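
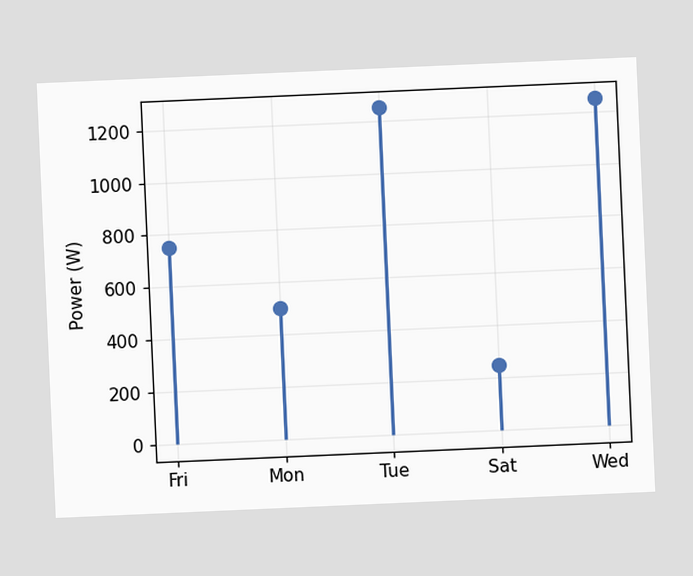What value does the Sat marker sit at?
250W

The chart is tilted about 3° counter-clockwise. The Sat marker sits at 250W.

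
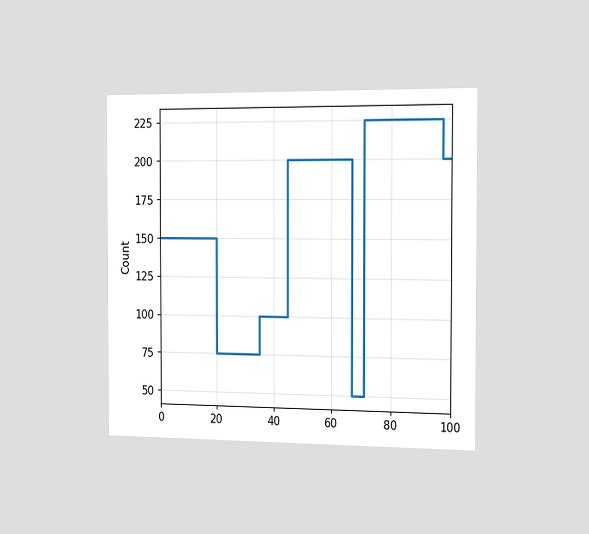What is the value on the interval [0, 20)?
The chart is viewed slightly from the right. On [0, 20) the step sits at 150.

150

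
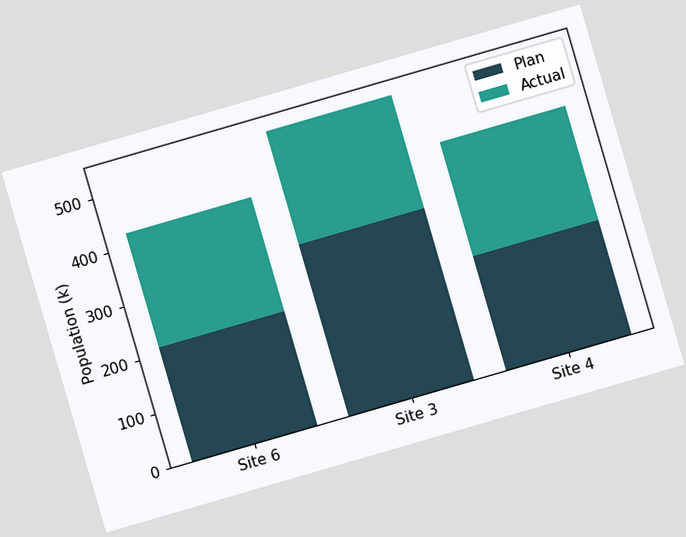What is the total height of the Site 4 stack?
The chart is tilted about 16° counter-clockwise. The Site 4 stack's top reaches 424k on the y-axis.

424k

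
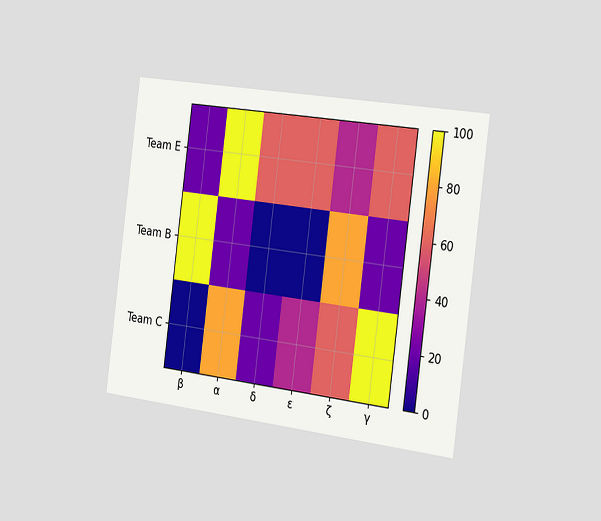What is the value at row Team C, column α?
The chart is tilted about 7° clockwise and viewed slightly from the right. Matching cell (Team C, α) against the colorbar gives 80.

80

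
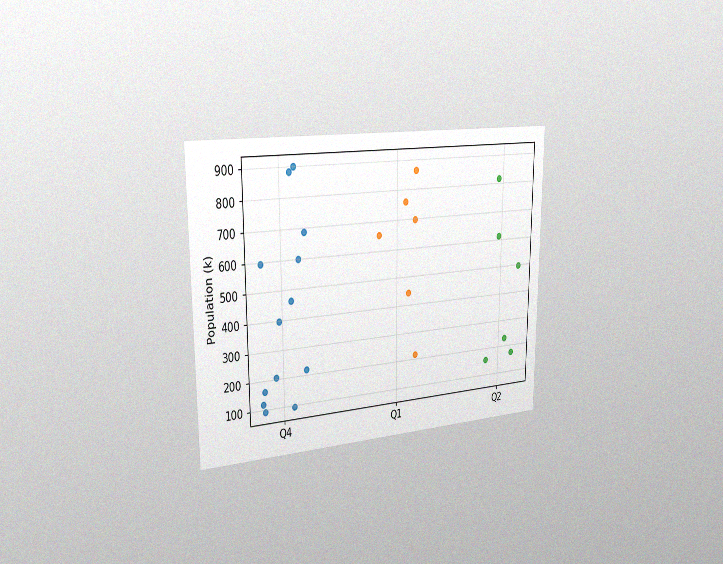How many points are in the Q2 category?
The chart is viewed slightly from the left, with some photo noise. Counting the markers in the Q2 column gives 6.

6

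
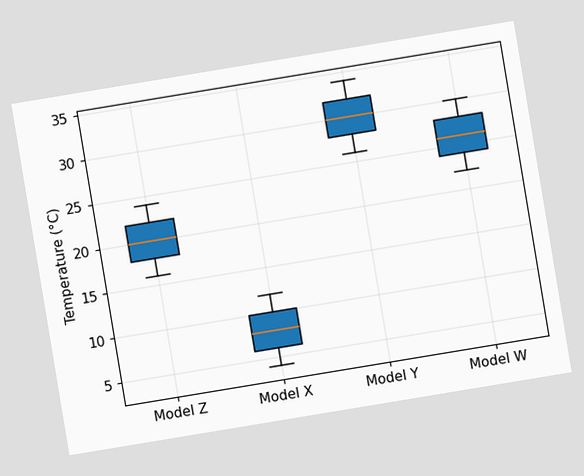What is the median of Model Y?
30°C

The chart is tilted about 9° counter-clockwise. The median line in the Model Y box sits at 30°C.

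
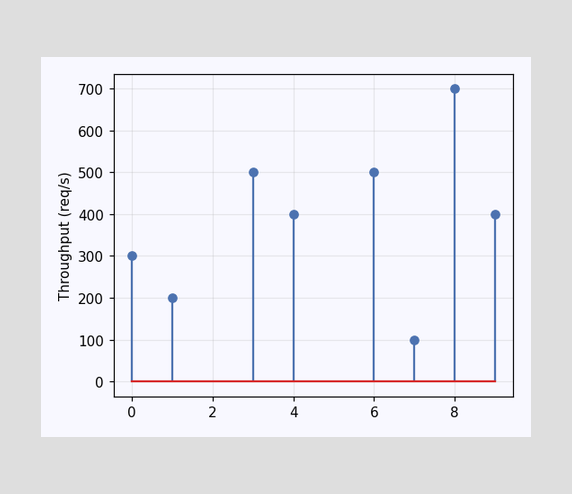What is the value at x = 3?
500req/s

The stem at x=3 reaches 500req/s.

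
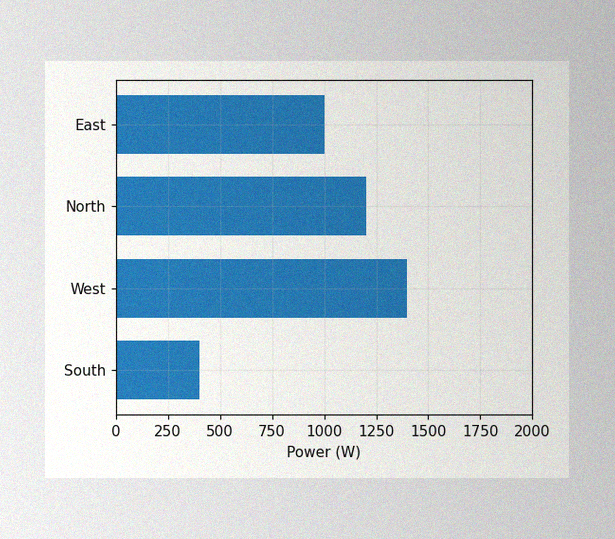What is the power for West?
The image has some photo noise and uneven lighting. Reading along the chart's x-axis, the West bar reaches 1400W.

1400W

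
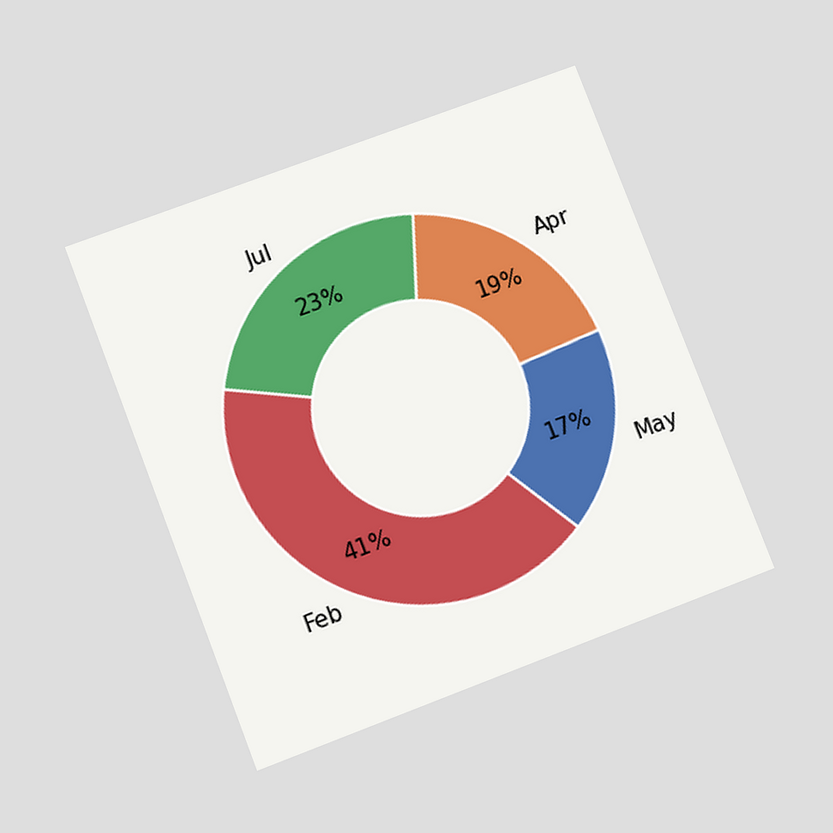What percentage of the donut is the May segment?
The chart is tilted about 21° counter-clockwise and viewed slightly from below. The May segment takes up 17% of the ring.

17%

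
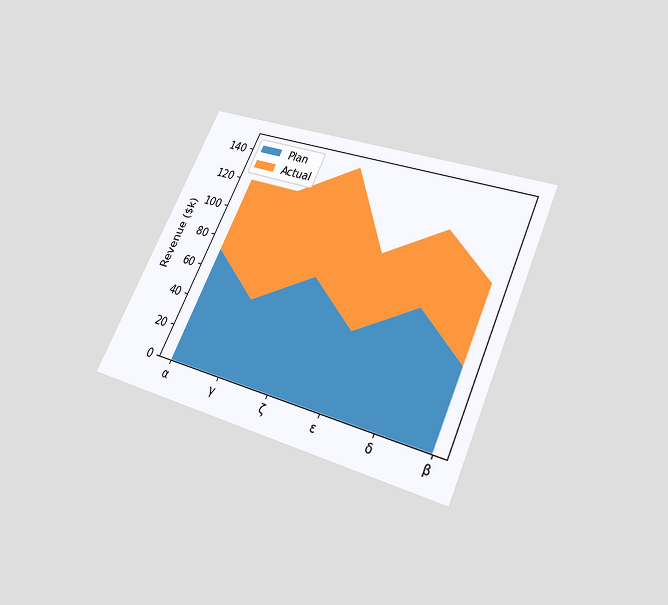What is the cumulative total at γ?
The chart is tilted about 24° clockwise and viewed slightly from below. The stacked total at γ reaches $120k.

$120k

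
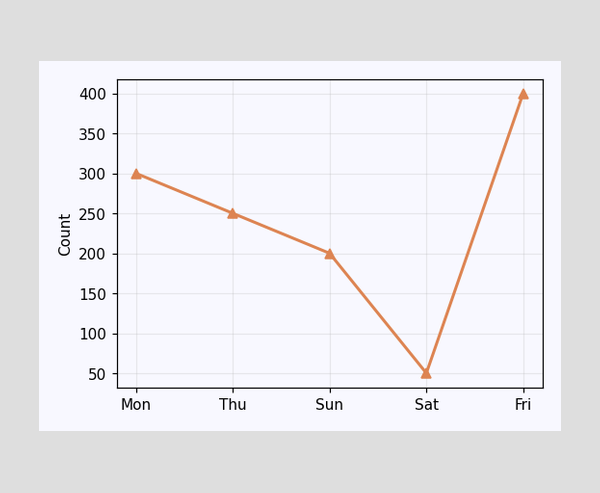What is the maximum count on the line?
400

The highest point is at Fri, and reading across to the y-axis gives 400.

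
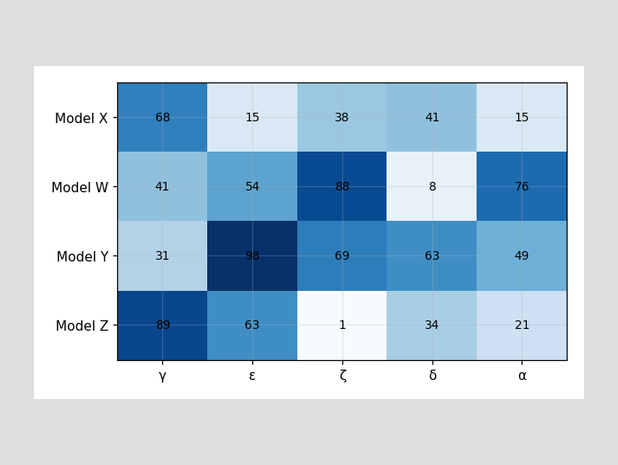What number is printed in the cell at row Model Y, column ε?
The (Model Y, ε) cell reads 98.

98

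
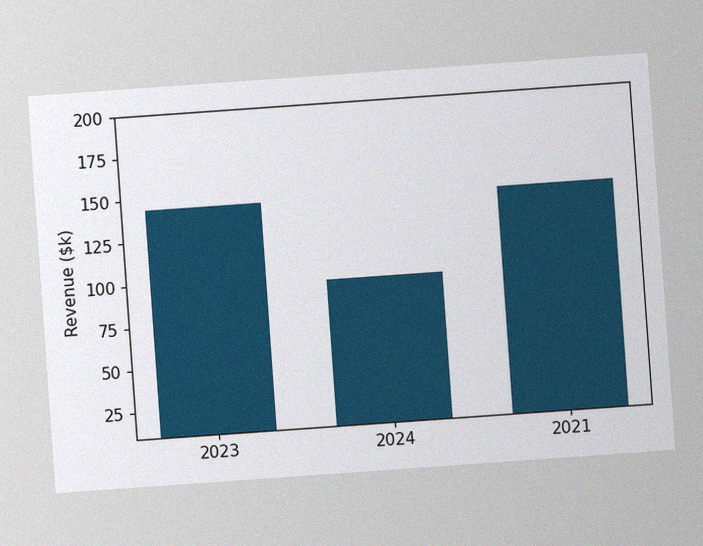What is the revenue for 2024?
The chart is tilted about 4° counter-clockwise, with some photo noise. Reading along the chart's y-axis, the 2024 bar reaches $96k.

$96k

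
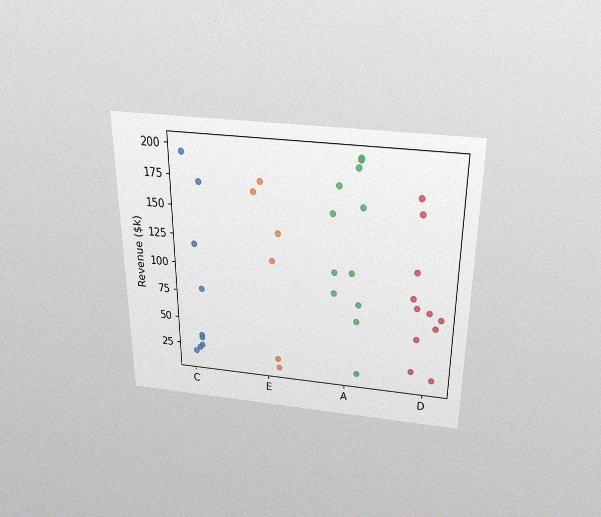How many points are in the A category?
12

The chart is viewed slightly from above, with some photo noise. Counting the markers in the A column gives 12.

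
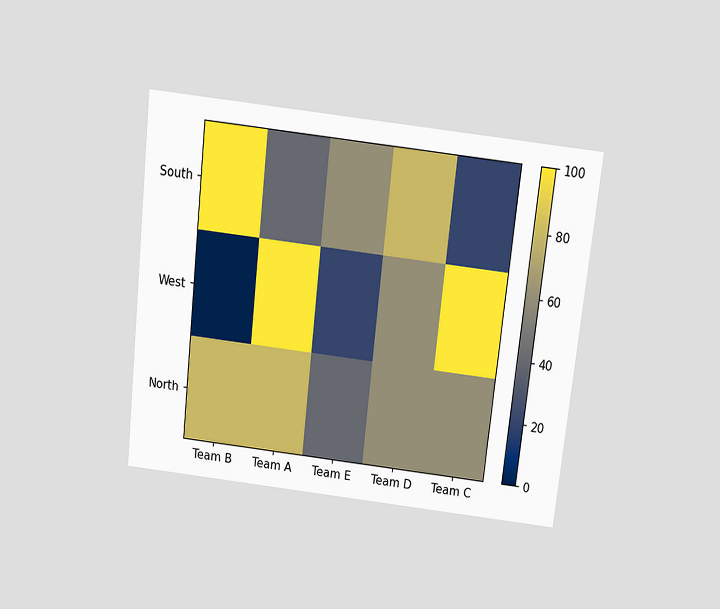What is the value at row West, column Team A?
100

The chart is tilted about 6° clockwise and viewed slightly from above. Matching cell (West, Team A) against the colorbar gives 100.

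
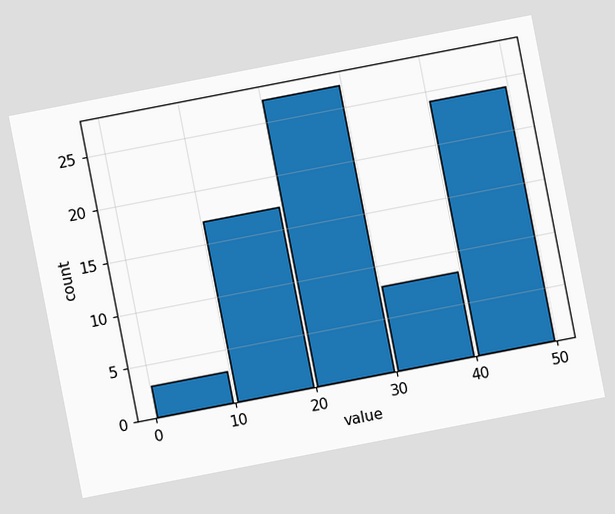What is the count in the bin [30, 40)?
8

The chart is tilted about 11° counter-clockwise. The [30, 40) bin has height 8.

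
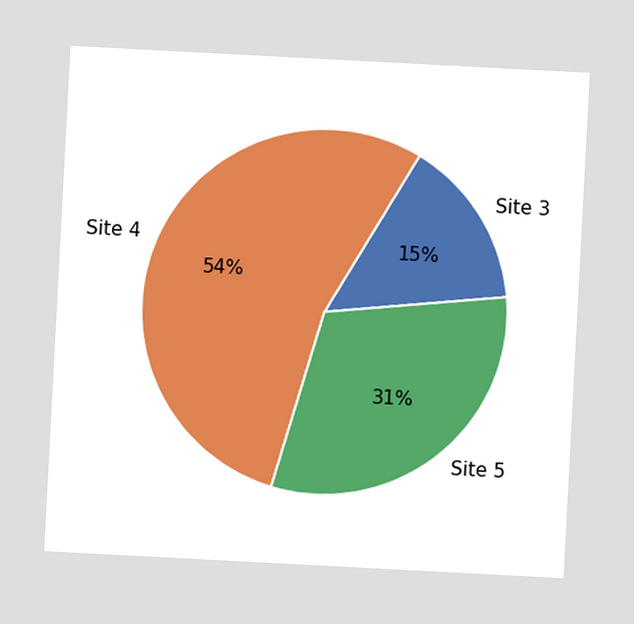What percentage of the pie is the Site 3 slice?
15%

The chart is tilted about 3° clockwise. The Site 3 slice takes up 15% of the pie.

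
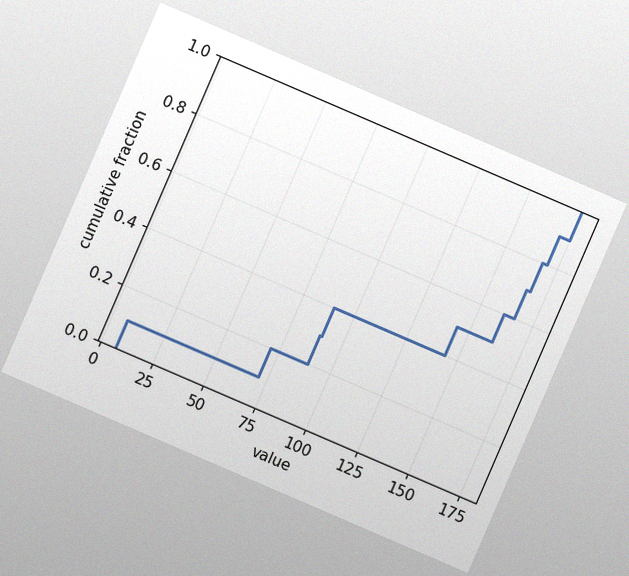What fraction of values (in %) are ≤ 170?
The chart is tilted about 23° clockwise, with some photo noise. At x=170 the ECDF step is at 90%.

90%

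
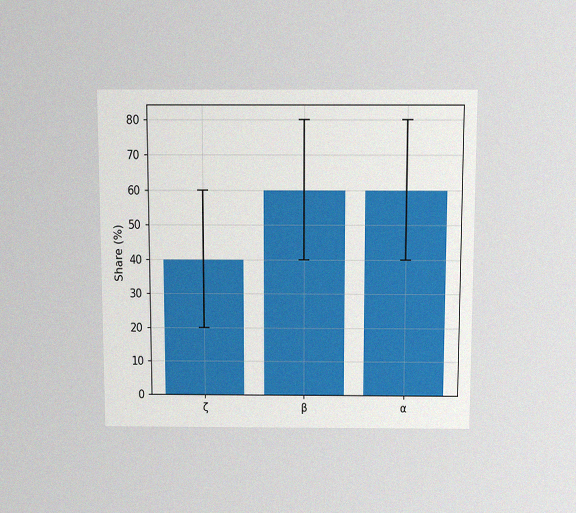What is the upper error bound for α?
The chart is viewed slightly from above, with some photo noise. The α bar's upper whisker reaches 80%.

80%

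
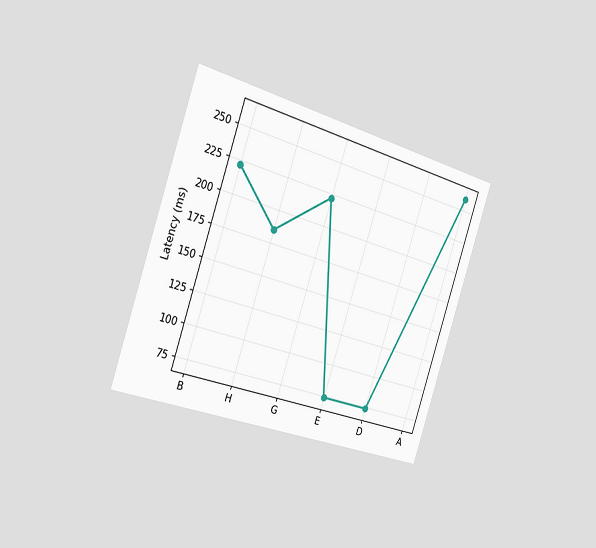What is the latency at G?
222ms

The chart is tilted about 18° clockwise and viewed slightly from the left. At G, the line is at 222ms.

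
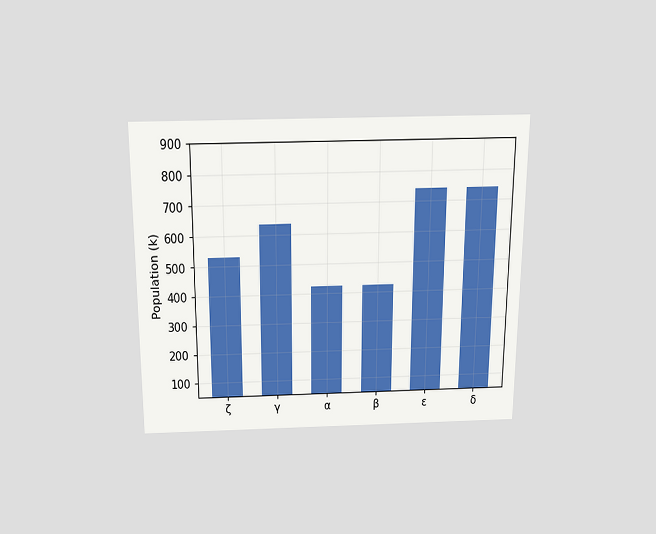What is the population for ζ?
530k

The chart is viewed slightly from above. Reading along the chart's y-axis, the ζ bar reaches 530k.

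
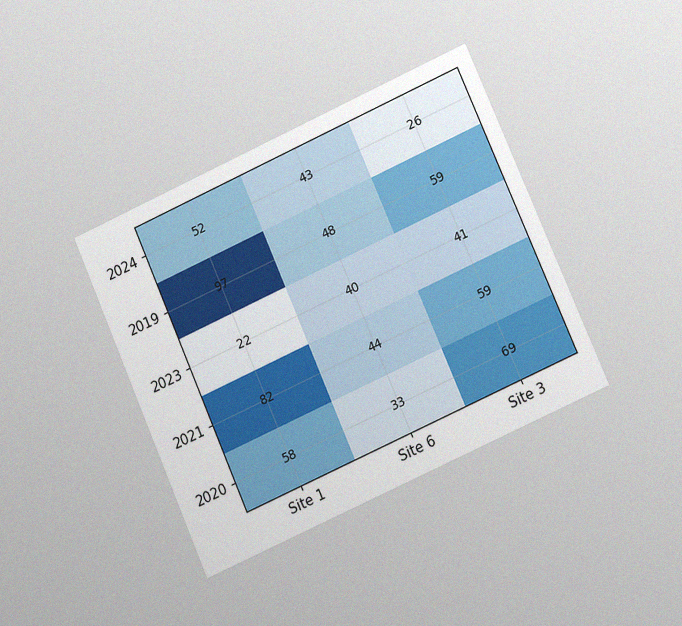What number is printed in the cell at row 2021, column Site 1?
82

The chart is tilted about 24° counter-clockwise and viewed at a slight angle, with some photo noise. The (2021, Site 1) cell reads 82.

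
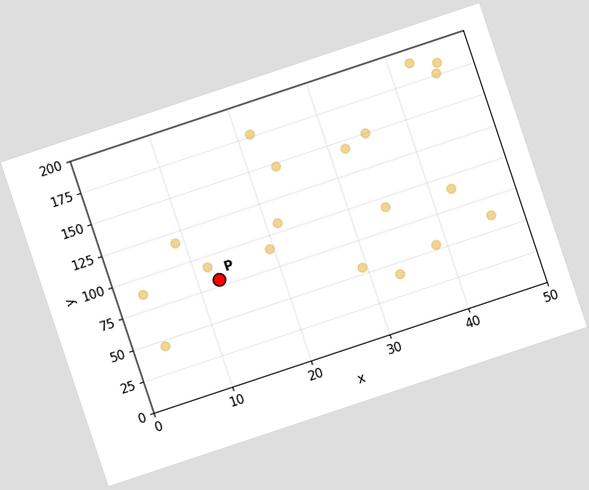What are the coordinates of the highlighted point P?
The chart is tilted about 18° counter-clockwise. Following the gridlines from P to each axis, P sits at (12.5, 80).

(12.5, 80)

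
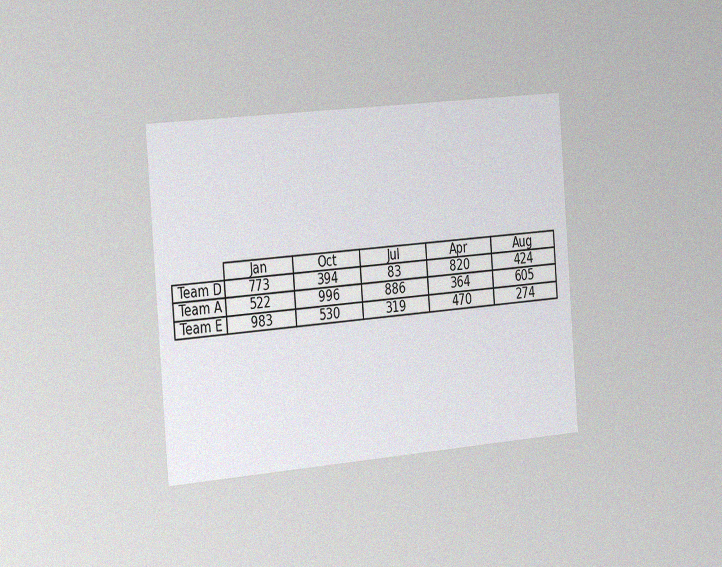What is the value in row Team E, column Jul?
The chart is tilted about 4° counter-clockwise and viewed slightly from the left, with some photo noise. The (Team E, Jul) cell reads 319.

319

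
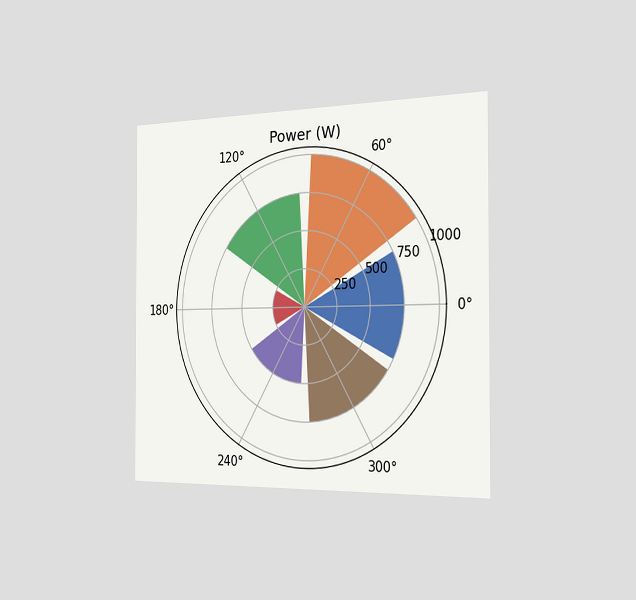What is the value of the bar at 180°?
The chart is viewed slightly from the right. The bar at 180° reaches 250W on the radial axis.

250W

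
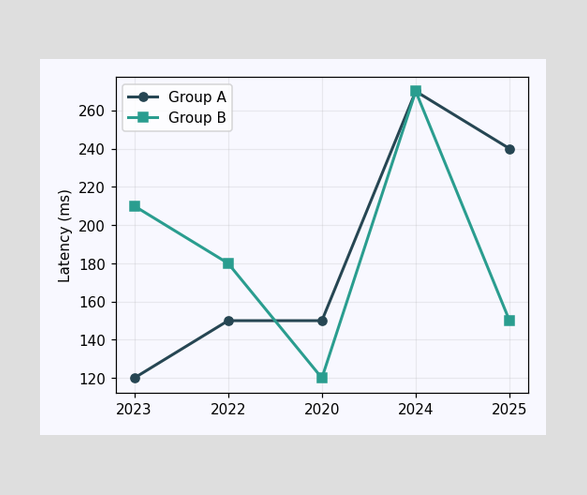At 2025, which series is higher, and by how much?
At 2025, Group A sits above the other line by 90ms.

Group A, by 90ms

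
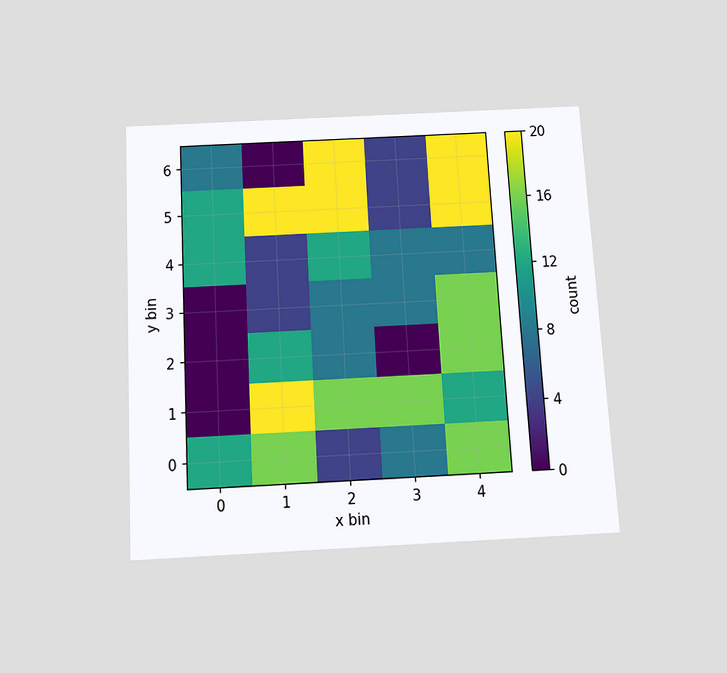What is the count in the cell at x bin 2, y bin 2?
The chart is tilted about 3° counter-clockwise and viewed slightly from below. Matching the cell (2, 2) against the colorbar gives 8.

8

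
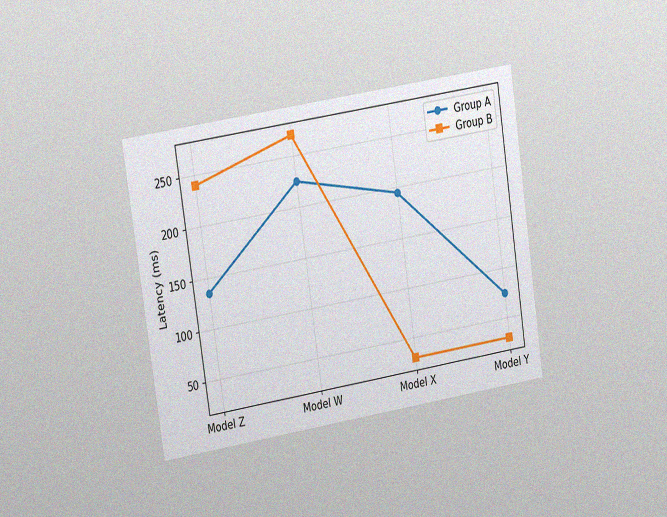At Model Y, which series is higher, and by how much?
Group A, by 45ms

The chart is tilted about 9° counter-clockwise and viewed slightly from the left, with some photo noise. At Model Y, Group A sits above the other line by 45ms.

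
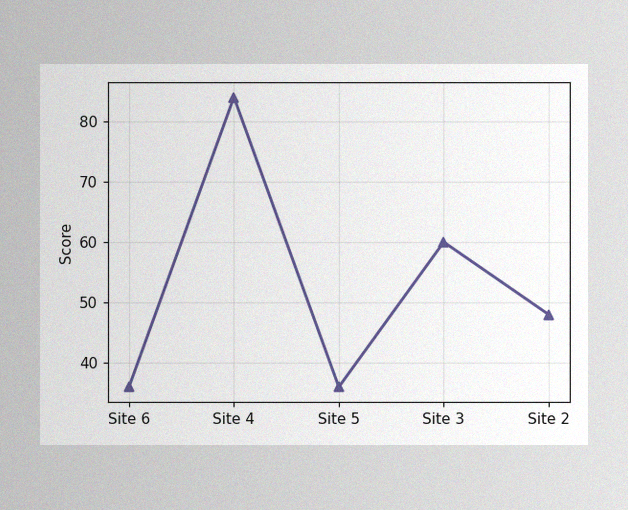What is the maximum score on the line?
The image has some photo noise and uneven lighting. The highest point is at Site 4, and reading across to the y-axis gives 84.

84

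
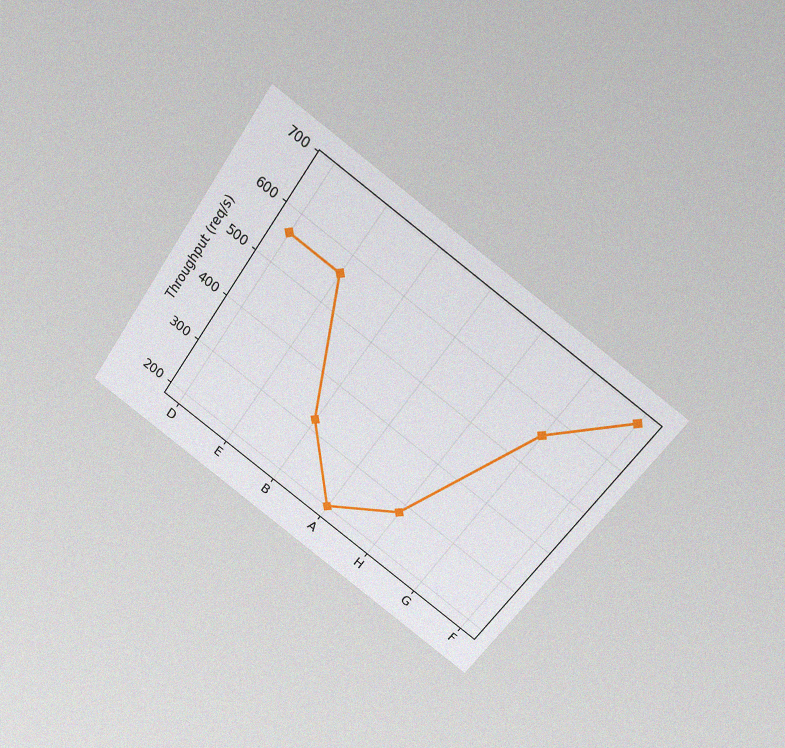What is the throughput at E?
The chart is tilted about 36° clockwise and viewed slightly from above, with some photo noise. At E, the line is at 560req/s.

560req/s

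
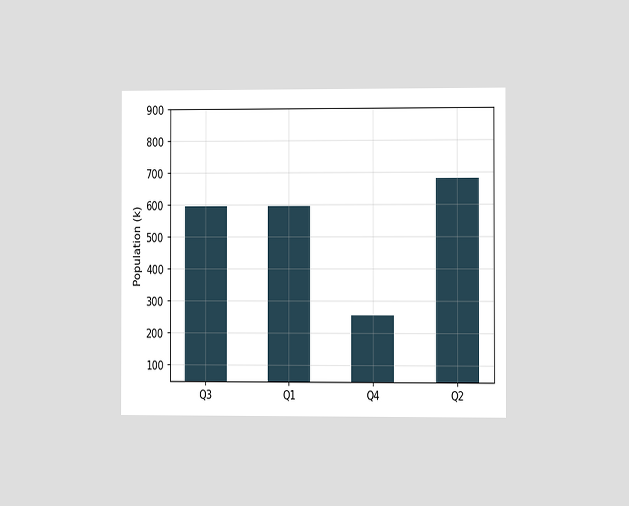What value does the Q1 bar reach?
595k

The chart is viewed slightly from the right. Reading along the chart's y-axis, the Q1 bar reaches 595k.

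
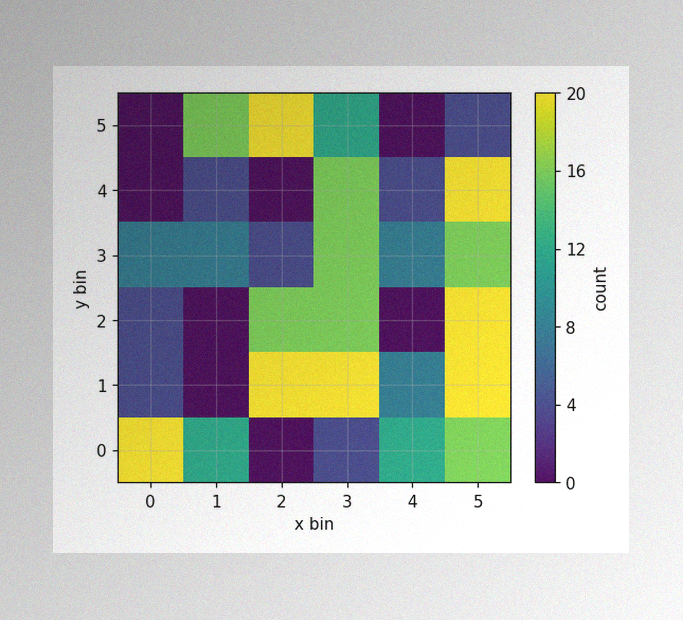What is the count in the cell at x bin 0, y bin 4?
0

The image has some photo noise and uneven lighting. Matching the cell (0, 4) against the colorbar gives 0.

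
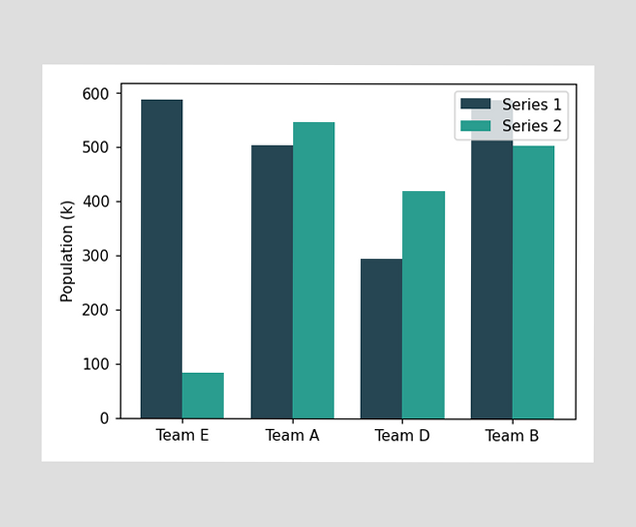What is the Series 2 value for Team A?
The Series 2 bar at Team A reaches 546k on the y-axis.

546k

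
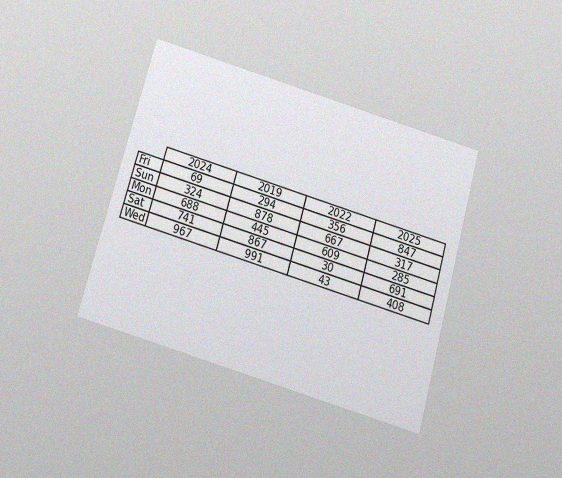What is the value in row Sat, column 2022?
30

The chart is tilted about 16° clockwise and viewed slightly from below, with some photo noise. The (Sat, 2022) cell reads 30.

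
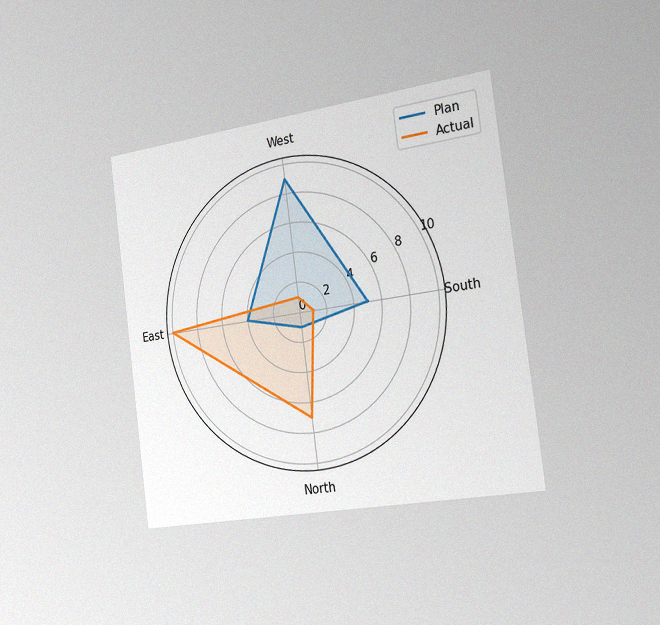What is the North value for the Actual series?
7

The chart is tilted about 7° counter-clockwise and viewed slightly from the right, with some photo noise. On the North axis, Actual reaches 7.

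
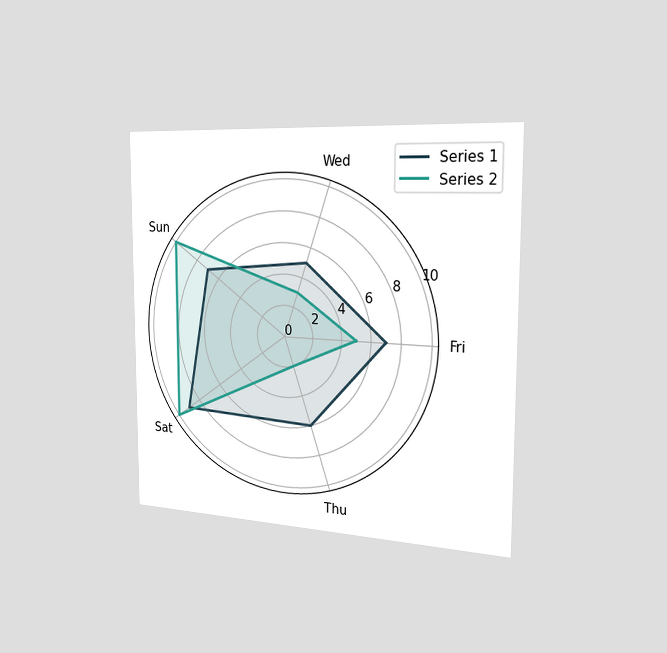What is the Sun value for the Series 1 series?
7

The chart is viewed slightly from the right. On the Sun axis, Series 1 reaches 7.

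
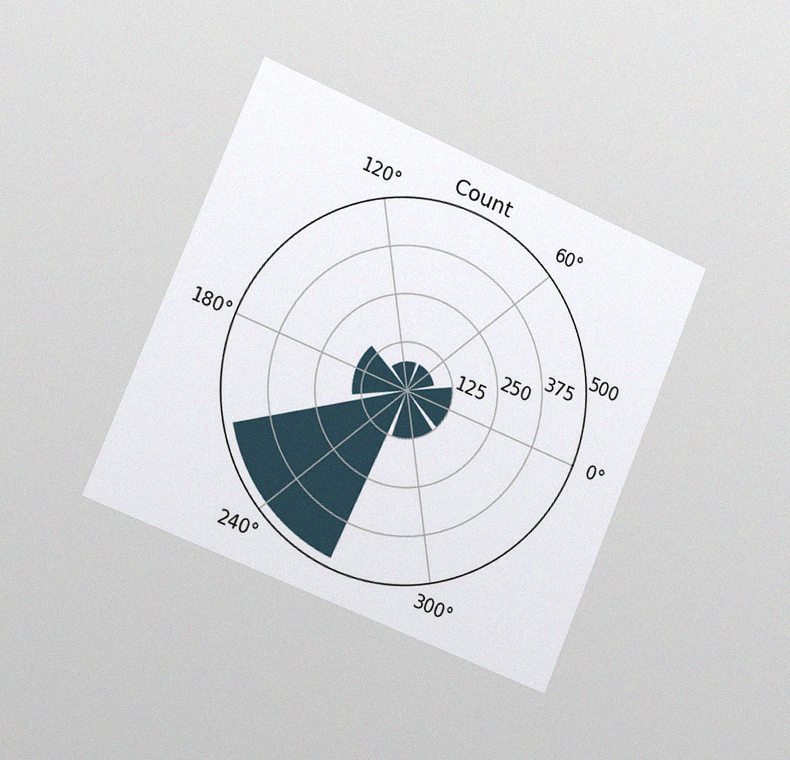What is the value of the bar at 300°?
The chart is tilted about 23° clockwise and viewed slightly from the left, with some photo noise. The bar at 300° reaches 125 on the radial axis.

125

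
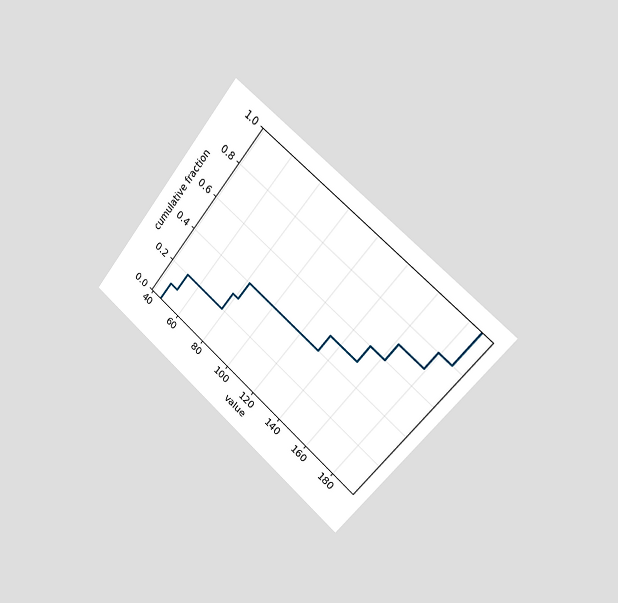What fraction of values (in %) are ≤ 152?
The chart is tilted about 39° clockwise and viewed slightly from the right. At x=152 the ECDF step is at 60%.

60%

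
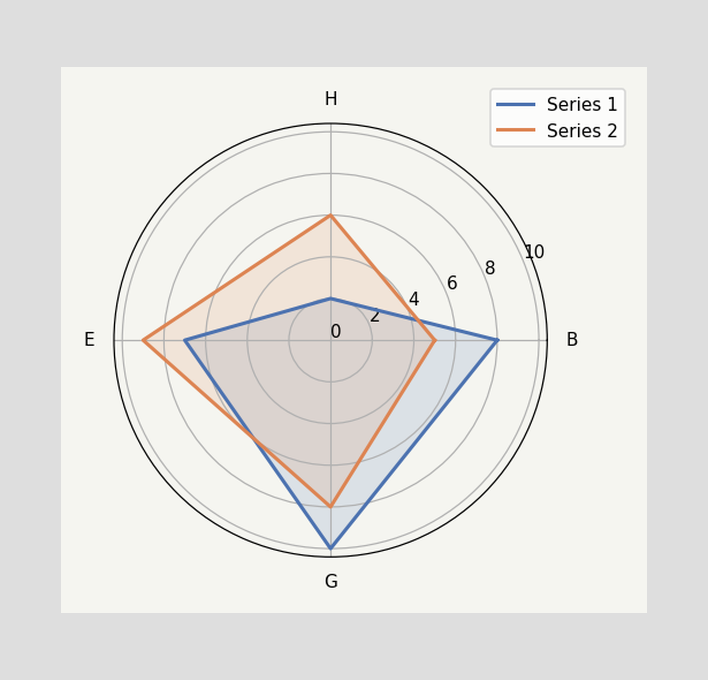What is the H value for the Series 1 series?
On the H axis, Series 1 reaches 2.

2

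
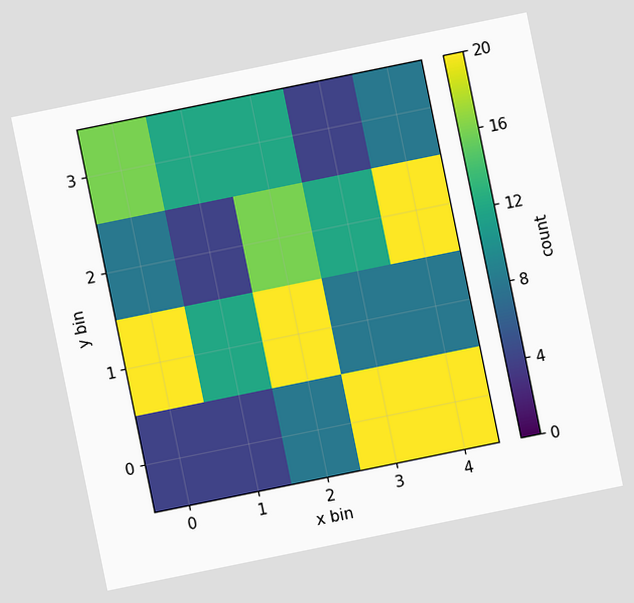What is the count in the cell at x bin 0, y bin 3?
The chart is tilted about 12° counter-clockwise. Matching the cell (0, 3) against the colorbar gives 16.

16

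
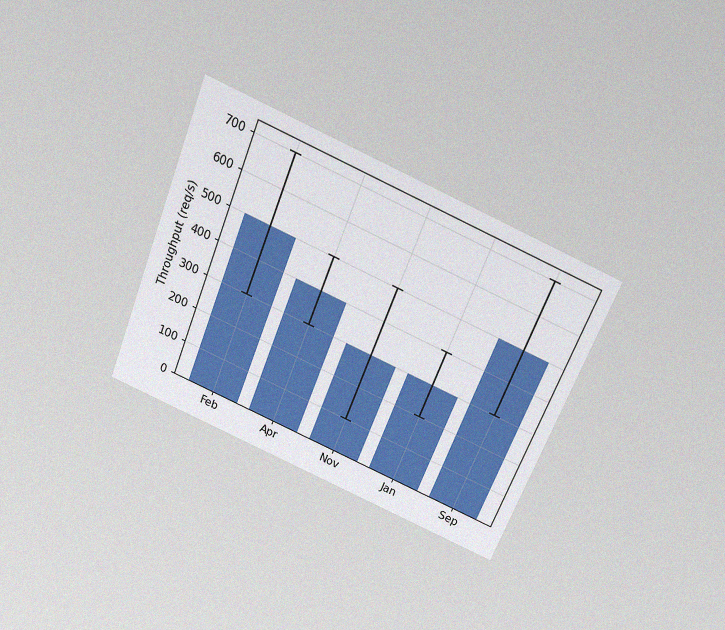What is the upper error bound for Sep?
700req/s

The chart is tilted about 22° clockwise and viewed slightly from above, with some photo noise. The Sep bar's upper whisker reaches 700req/s.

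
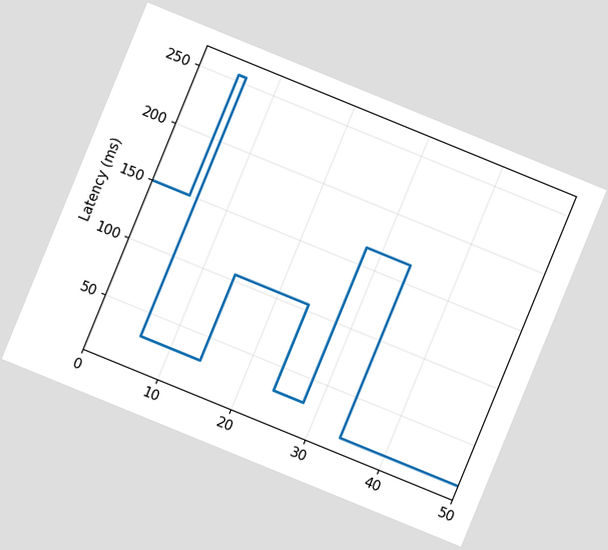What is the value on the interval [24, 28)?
The chart is tilted about 22° clockwise. On [24, 28) the step sits at 30ms.

30ms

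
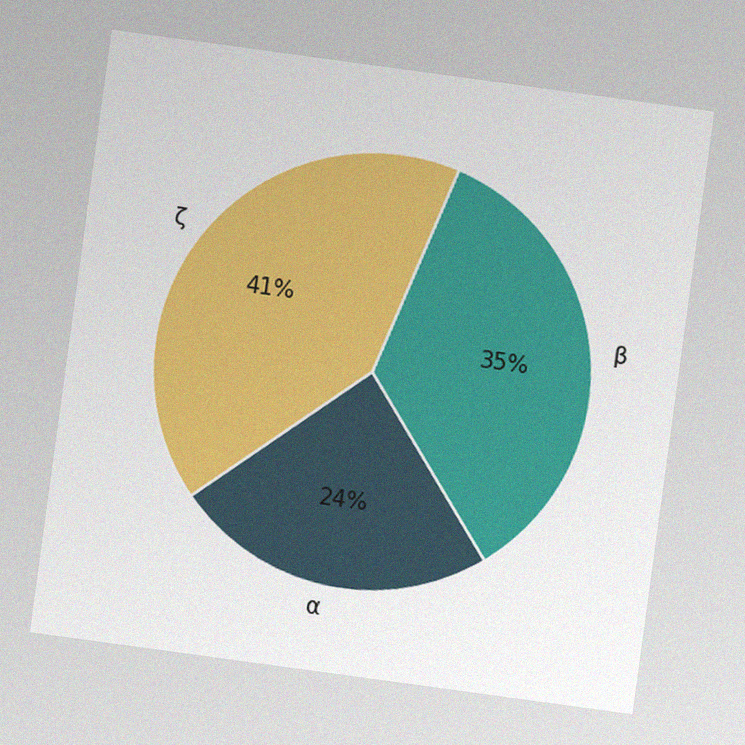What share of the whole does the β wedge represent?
35%

The chart is tilted about 8° clockwise, with some photo noise. The β slice takes up 35% of the pie.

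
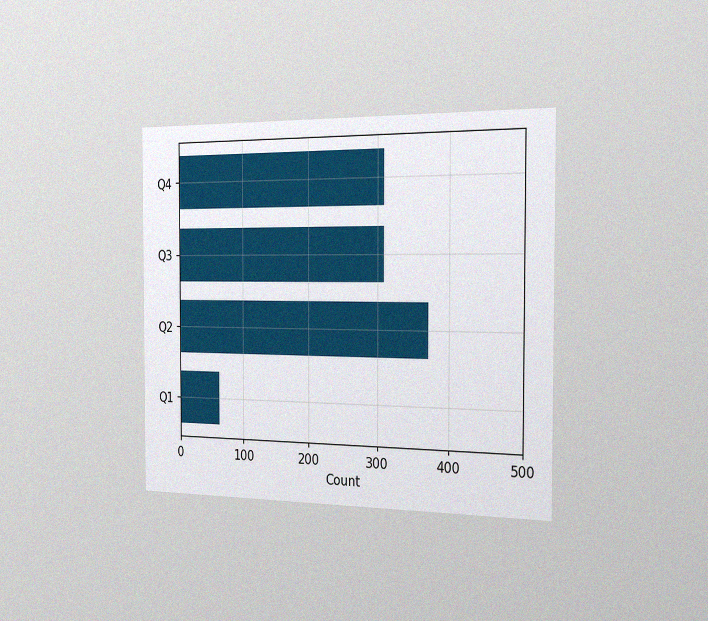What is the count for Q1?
The chart is viewed slightly from the right, with some photo noise. Reading along the chart's x-axis, the Q1 bar reaches 62.

62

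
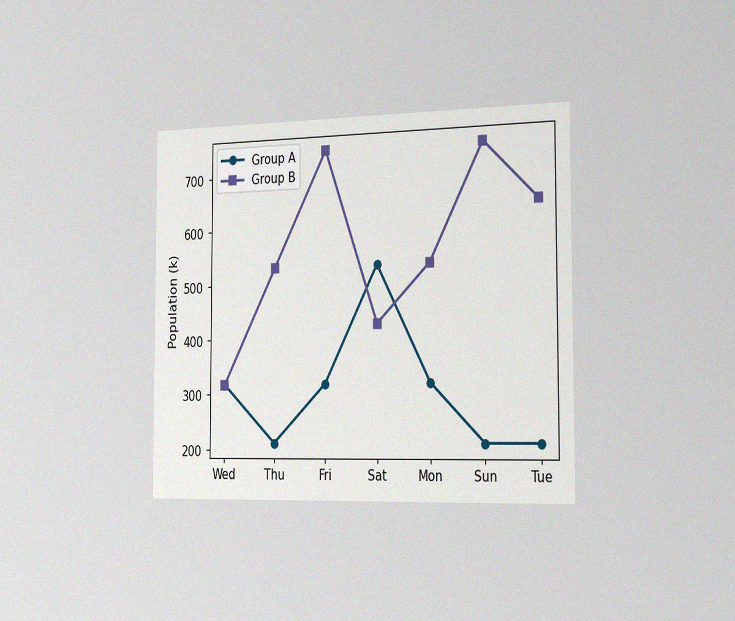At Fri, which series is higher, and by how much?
Group B, by 424k

The chart is viewed slightly from the right, with some photo noise. At Fri, Group B sits above the other line by 424k.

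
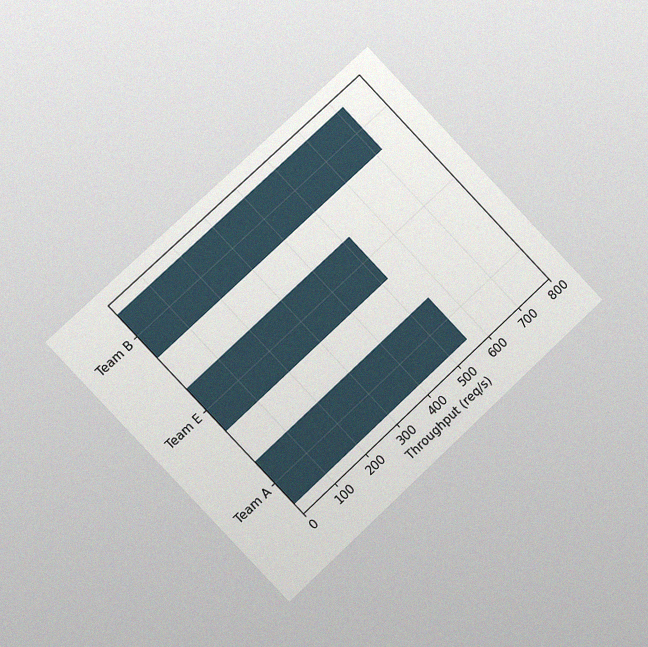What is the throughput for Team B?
The chart is tilted about 43° counter-clockwise and viewed at a slight angle, with some photo noise. Reading along the chart's x-axis, the Team B bar reaches 720req/s.

720req/s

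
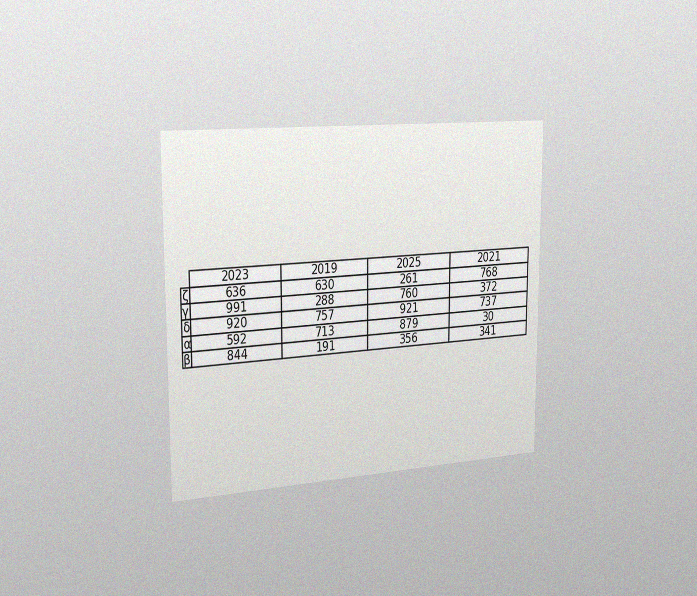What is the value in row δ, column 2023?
The chart is viewed slightly from the left, with some photo noise. The (δ, 2023) cell reads 920.

920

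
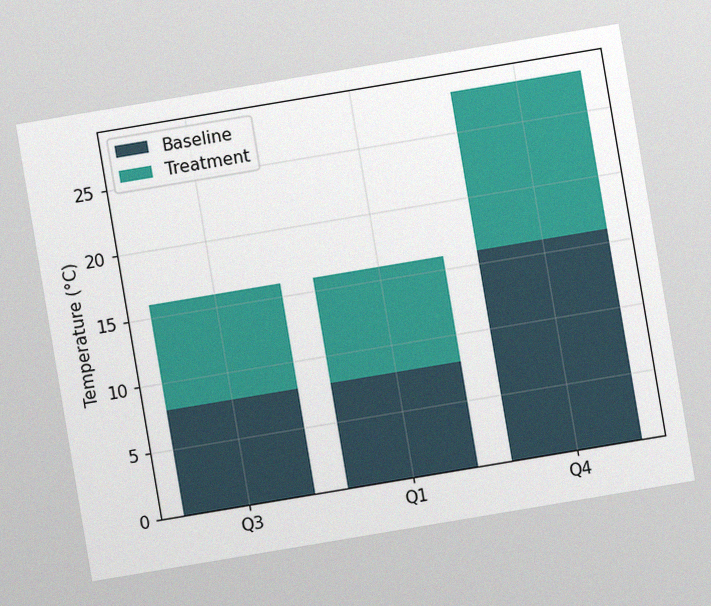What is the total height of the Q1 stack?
16°C

The chart is tilted about 10° counter-clockwise, with some photo noise. The Q1 stack's top reaches 16°C on the y-axis.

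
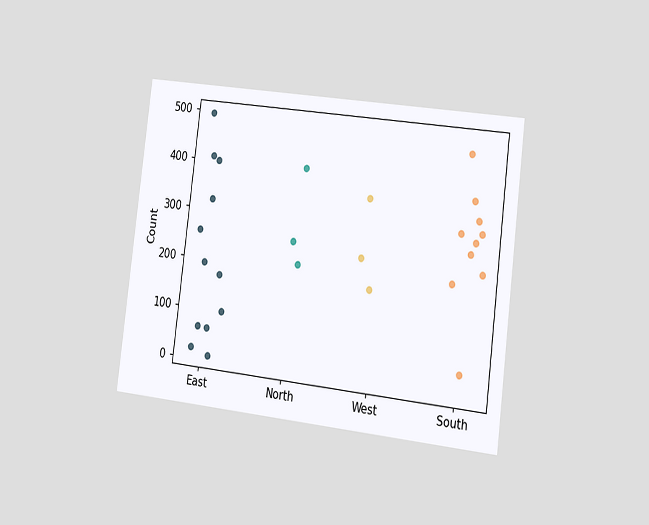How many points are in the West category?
3

The chart is tilted about 7° clockwise and viewed slightly from the right. Counting the markers in the West column gives 3.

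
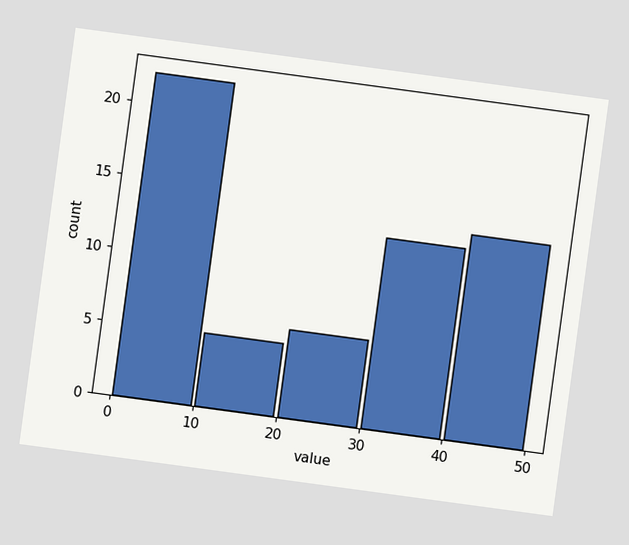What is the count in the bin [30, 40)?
13

The chart is tilted about 8° clockwise. The [30, 40) bin has height 13.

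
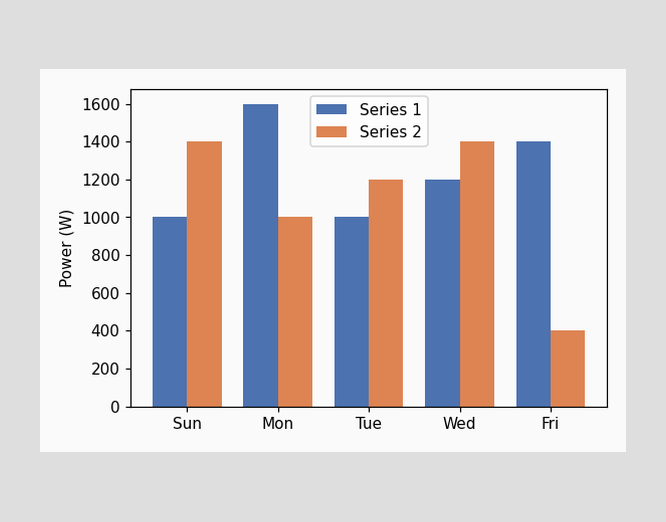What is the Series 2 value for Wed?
The Series 2 bar at Wed reaches 1400W on the y-axis.

1400W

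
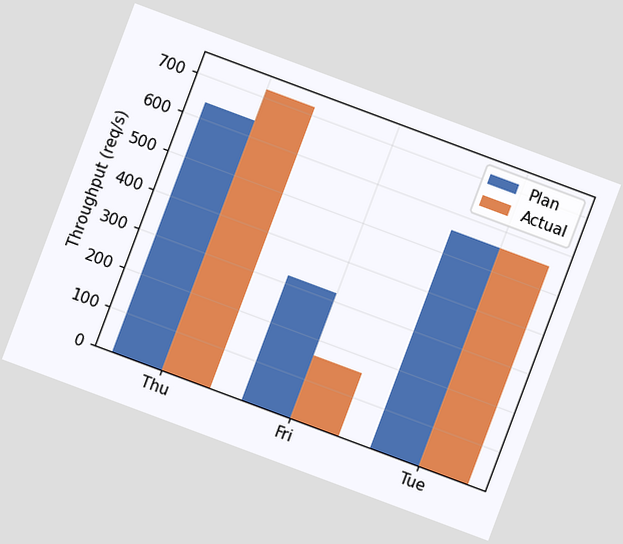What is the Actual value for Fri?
The chart is tilted about 20° clockwise. The Actual bar at Fri reaches 160req/s on the y-axis.

160req/s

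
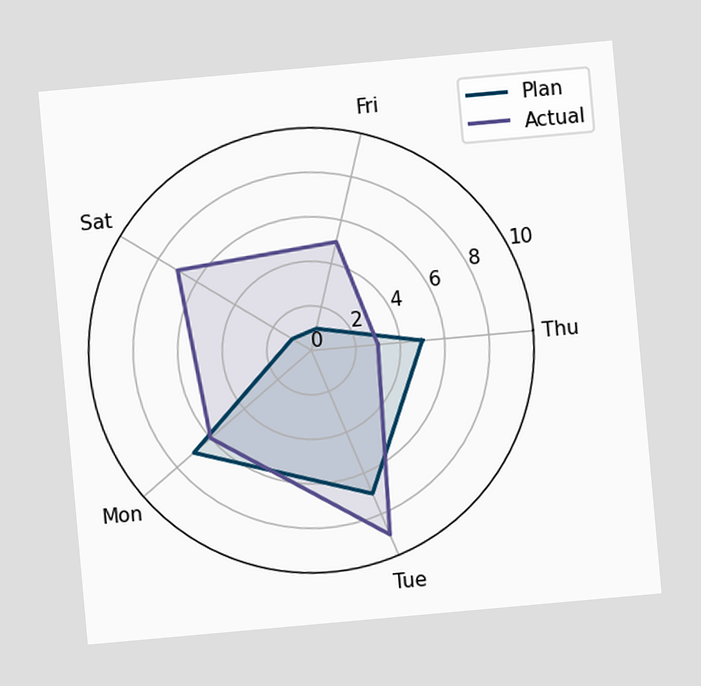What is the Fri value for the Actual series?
5

The chart is tilted about 5° counter-clockwise. On the Fri axis, Actual reaches 5.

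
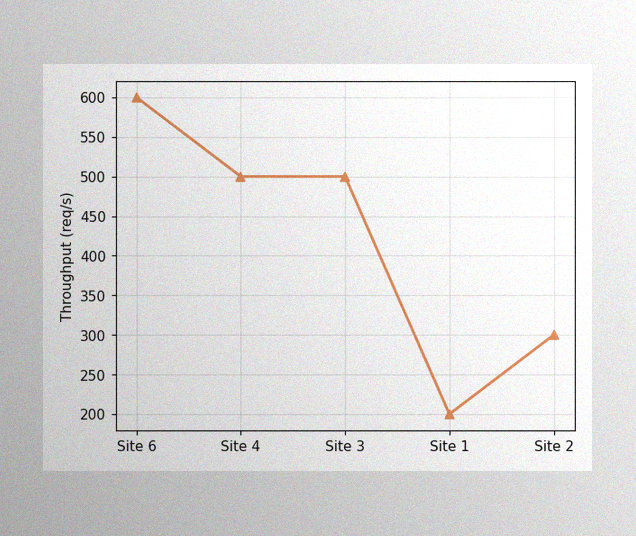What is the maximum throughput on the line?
The image has some photo noise and uneven lighting. The highest point is at Site 6, and reading across to the y-axis gives 600req/s.

600req/s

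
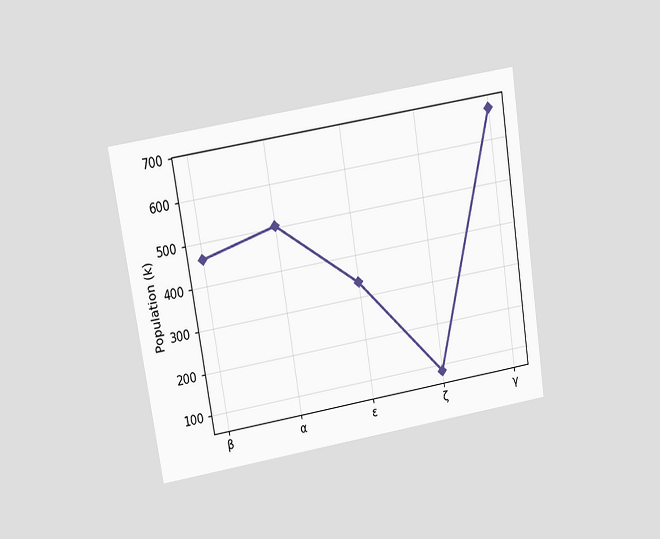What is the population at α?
The chart is tilted about 9° counter-clockwise and viewed slightly from above. At α, the line is at 504k.

504k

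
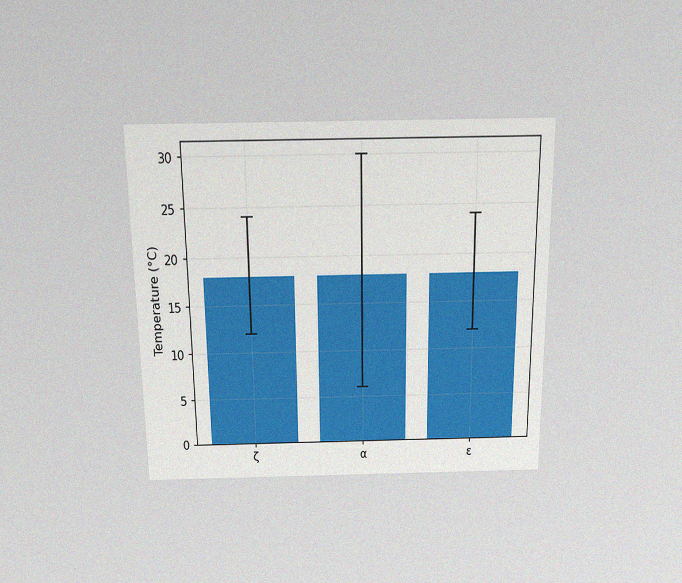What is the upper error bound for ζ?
24°C

The chart is viewed slightly from above, with some photo noise. The ζ bar's upper whisker reaches 24°C.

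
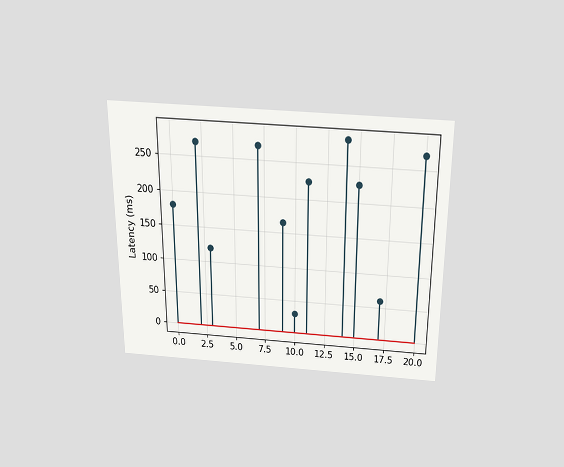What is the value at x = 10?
30ms

The chart is viewed slightly from above. The stem at x=10 reaches 30ms.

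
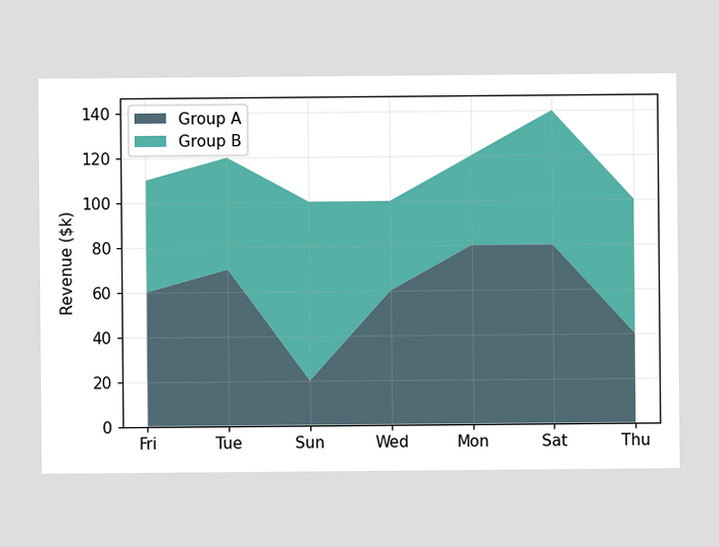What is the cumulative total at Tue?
$120k

The stacked total at Tue reaches $120k.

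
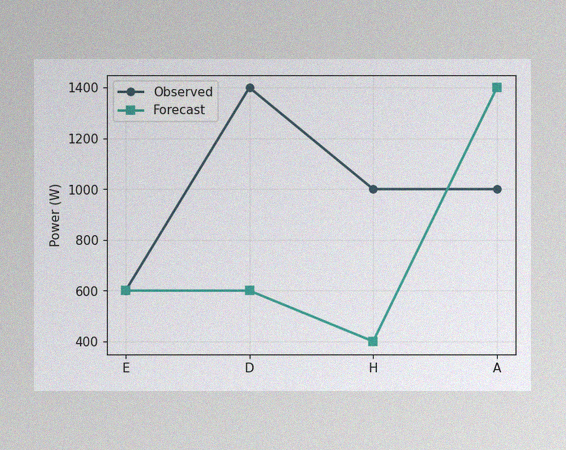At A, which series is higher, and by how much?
Forecast, by 400W

The image has some photo noise and uneven lighting. At A, Forecast sits above the other line by 400W.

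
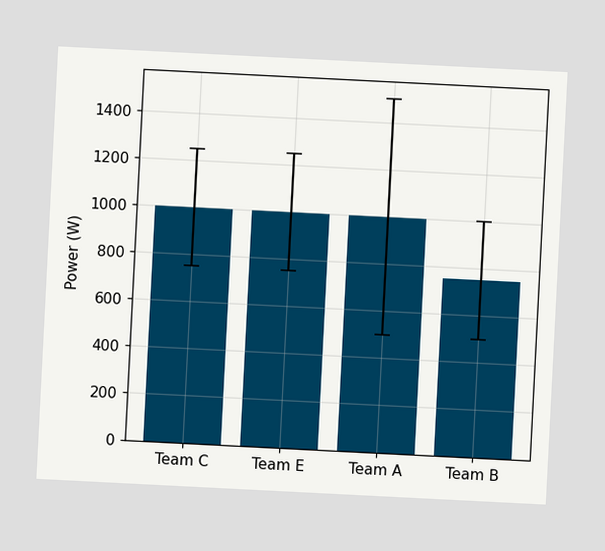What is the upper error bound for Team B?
The chart is tilted about 3° clockwise. The Team B bar's upper whisker reaches 1000W.

1000W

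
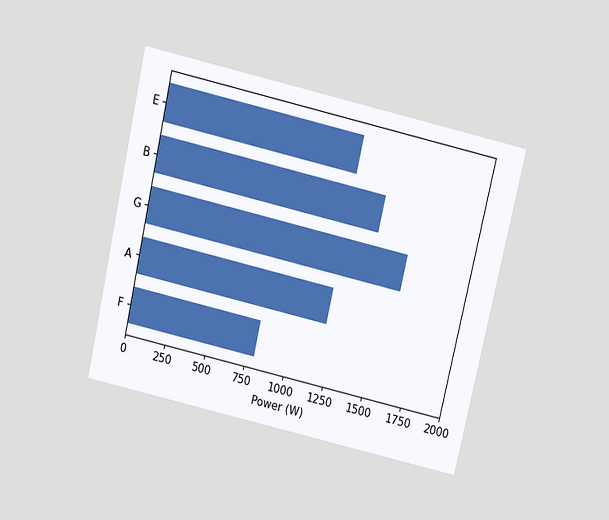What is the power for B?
1400W

The chart is tilted about 13° clockwise and viewed slightly from above. Reading along the chart's x-axis, the B bar reaches 1400W.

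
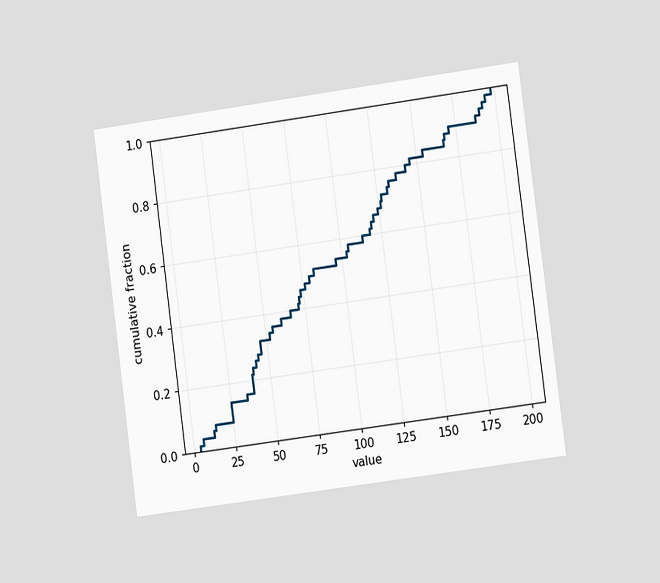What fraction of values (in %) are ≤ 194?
98%

The chart is tilted about 8° counter-clockwise and viewed at a slight angle. At x=194 the ECDF step is at 98%.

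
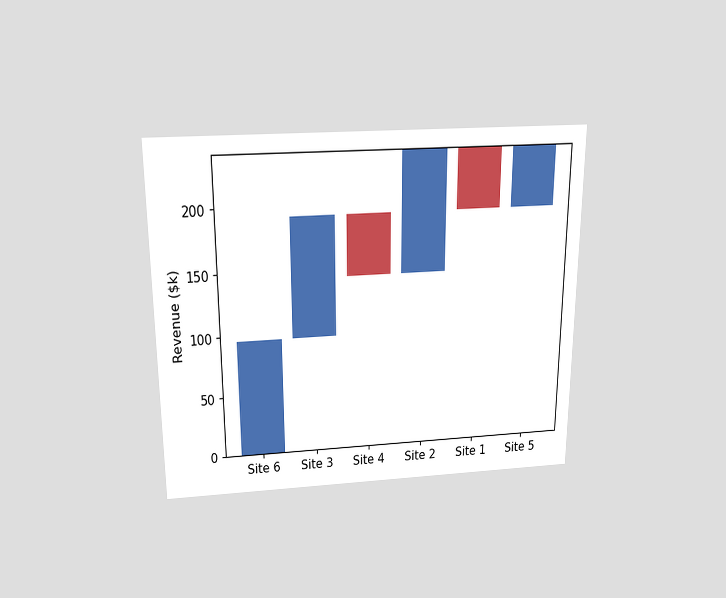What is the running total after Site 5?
The chart is viewed slightly from above. After Site 5 the running total reaches $240k.

$240k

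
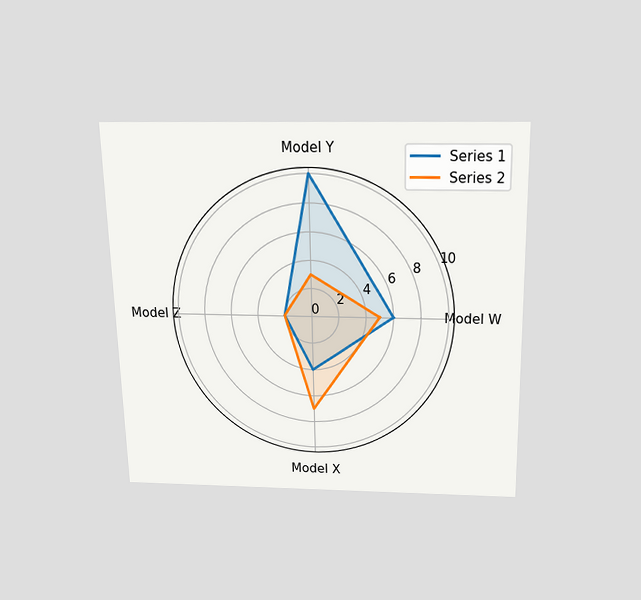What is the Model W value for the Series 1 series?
The chart is viewed slightly from above. On the Model W axis, Series 1 reaches 6.

6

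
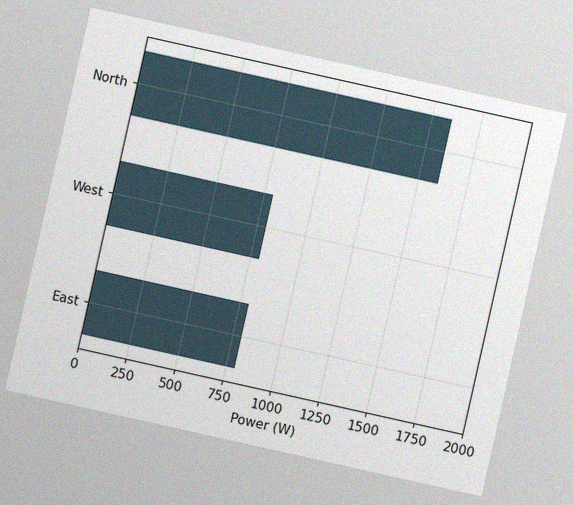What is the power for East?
The chart is tilted about 13° clockwise, with some photo noise. Reading along the chart's x-axis, the East bar reaches 800W.

800W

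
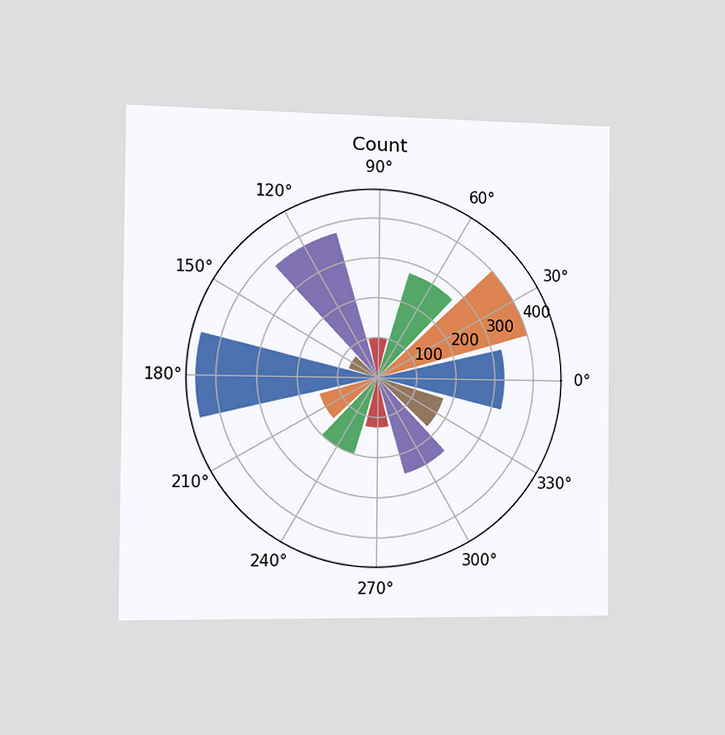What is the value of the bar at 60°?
The chart is viewed slightly from the left. The bar at 60° reaches 275 on the radial axis.

275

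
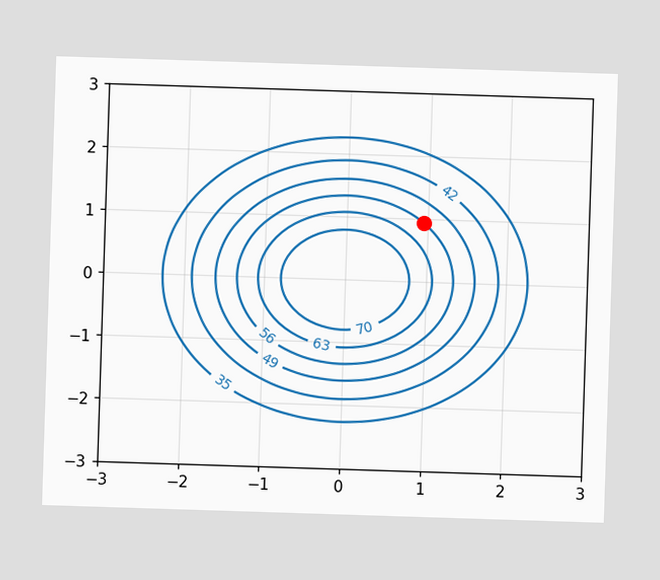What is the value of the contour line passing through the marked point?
The marked point sits on the contour labelled 56.

56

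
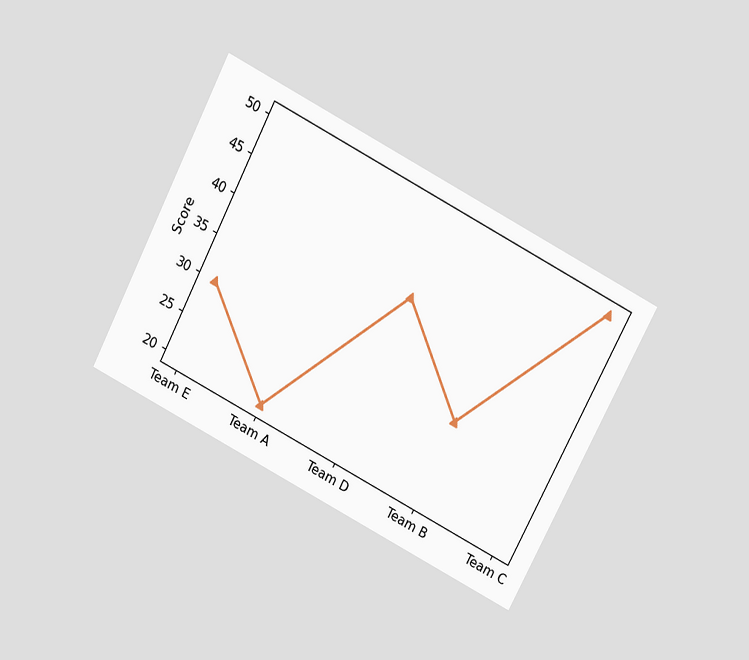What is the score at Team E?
30

The chart is tilted about 27° clockwise and viewed slightly from above. At Team E, the line is at 30.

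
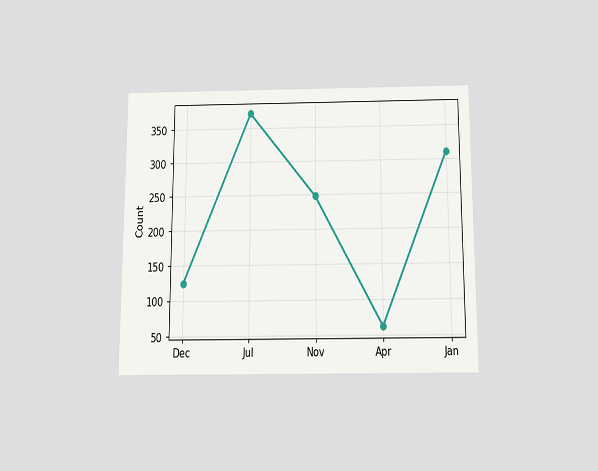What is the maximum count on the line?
372

The chart is viewed slightly from below. The highest point is at Jul, and reading across to the y-axis gives 372.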